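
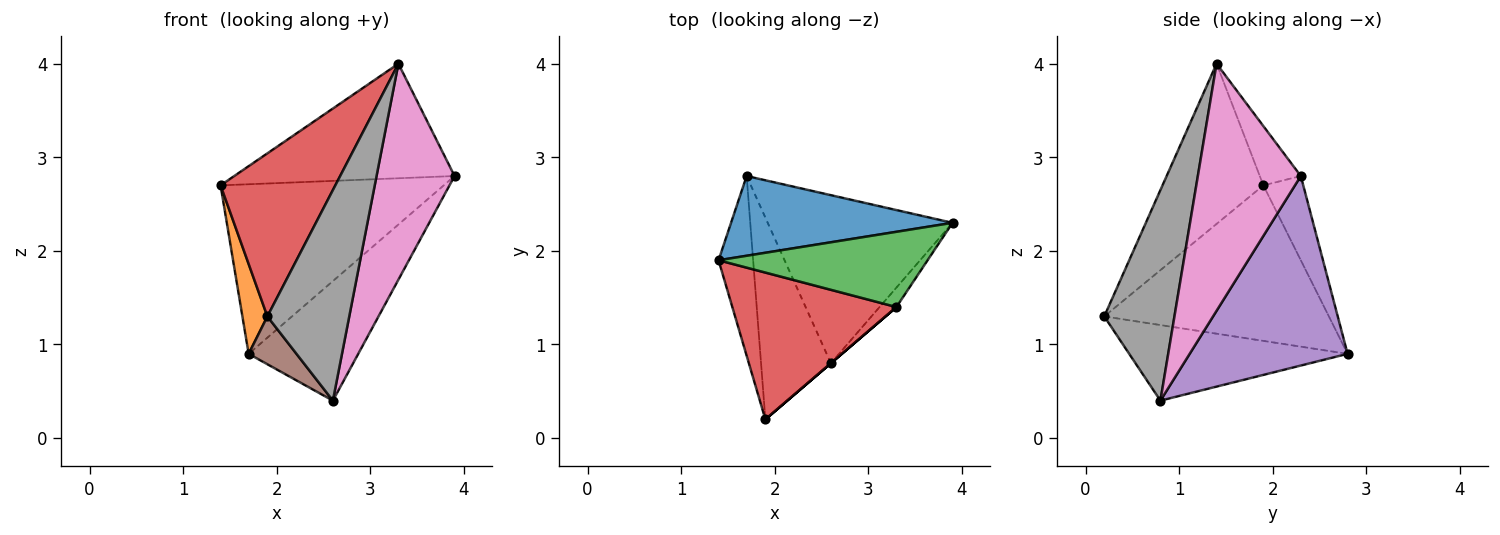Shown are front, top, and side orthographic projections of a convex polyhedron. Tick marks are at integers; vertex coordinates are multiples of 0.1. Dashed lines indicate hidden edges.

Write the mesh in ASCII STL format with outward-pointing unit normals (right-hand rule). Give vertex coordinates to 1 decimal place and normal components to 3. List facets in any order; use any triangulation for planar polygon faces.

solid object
 facet normal -0.160 0.893 0.420
  outer loop
   vertex 1.7 2.8 0.9
   vertex 1.4 1.9 2.7
   vertex 3.9 2.3 2.8
  endloop
 endfacet
 facet normal -0.970 -0.108 -0.216
  outer loop
   vertex 1.7 2.8 0.9
   vertex 1.9 0.2 1.3
   vertex 1.4 1.9 2.7
  endloop
 endfacet
 facet normal -0.154 0.826 0.542
  outer loop
   vertex 3.3 1.4 4.0
   vertex 3.9 2.3 2.8
   vertex 1.4 1.9 2.7
  endloop
 endfacet
 facet normal -0.547 -0.622 0.560
  outer loop
   vertex 3.3 1.4 4.0
   vertex 1.4 1.9 2.7
   vertex 1.9 0.2 1.3
  endloop
 endfacet
 facet normal 0.641 0.445 -0.625
  outer loop
   vertex 2.6 0.8 0.4
   vertex 1.7 2.8 0.9
   vertex 3.9 2.3 2.8
  endloop
 endfacet
 facet normal -0.725 -0.159 -0.670
  outer loop
   vertex 2.6 0.8 0.4
   vertex 1.9 0.2 1.3
   vertex 1.7 2.8 0.9
  endloop
 endfacet
 facet normal 0.796 -0.603 -0.054
  outer loop
   vertex 2.6 0.8 0.4
   vertex 3.9 2.3 2.8
   vertex 3.3 1.4 4.0
  endloop
 endfacet
 facet normal 0.651 -0.759 0.000
  outer loop
   vertex 2.6 0.8 0.4
   vertex 3.3 1.4 4.0
   vertex 1.9 0.2 1.3
  endloop
 endfacet
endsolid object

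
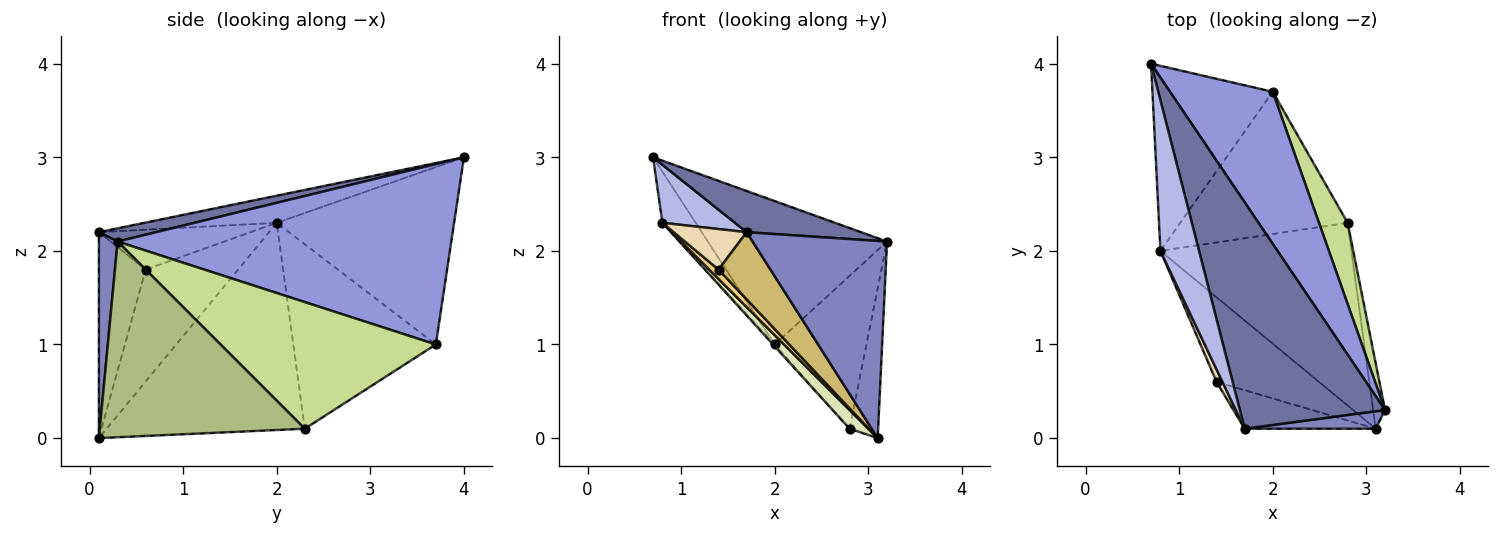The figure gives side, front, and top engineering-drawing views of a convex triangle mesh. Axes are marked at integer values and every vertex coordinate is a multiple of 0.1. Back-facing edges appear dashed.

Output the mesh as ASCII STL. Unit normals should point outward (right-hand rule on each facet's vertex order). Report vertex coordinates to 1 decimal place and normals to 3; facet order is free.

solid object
 facet normal 0.089 -0.178 0.980
  outer loop
   vertex 1.7 0.1 2.2
   vertex 3.2 0.3 2.1
   vertex 0.7 4.0 3.0
  endloop
 endfacet
 facet normal 0.137 -0.987 0.087
  outer loop
   vertex 1.7 0.1 2.2
   vertex 3.1 0.1 0.0
   vertex 3.2 0.3 2.1
  endloop
 endfacet
 facet normal 0.787 0.423 0.448
  outer loop
   vertex 2.0 3.7 1.0
   vertex 0.7 4.0 3.0
   vertex 3.2 0.3 2.1
  endloop
 endfacet
 facet normal -0.548 -0.301 0.781
  outer loop
   vertex 0.8 2.0 2.3
   vertex 1.7 0.1 2.2
   vertex 0.7 4.0 3.0
  endloop
 endfacet
 facet normal -0.818 0.153 -0.555
  outer loop
   vertex 0.8 2.0 2.3
   vertex 0.7 4.0 3.0
   vertex 2.0 3.7 1.0
  endloop
 endfacet
 facet normal 0.989 0.138 -0.060
  outer loop
   vertex 2.8 2.3 0.1
   vertex 3.2 0.3 2.1
   vertex 3.1 0.1 0.0
  endloop
 endfacet
 facet normal 0.901 0.384 0.204
  outer loop
   vertex 2.8 2.3 0.1
   vertex 2.0 3.7 1.0
   vertex 3.2 0.3 2.1
  endloop
 endfacet
 facet normal -0.733 -0.069 -0.676
  outer loop
   vertex 2.8 2.3 0.1
   vertex 3.1 0.1 0.0
   vertex 0.8 2.0 2.3
  endloop
 endfacet
 facet normal -0.741 0.009 -0.672
  outer loop
   vertex 2.8 2.3 0.1
   vertex 0.8 2.0 2.3
   vertex 2.0 3.7 1.0
  endloop
 endfacet
 facet normal -0.616 -0.683 -0.392
  outer loop
   vertex 1.4 0.6 1.8
   vertex 3.1 0.1 0.0
   vertex 1.7 0.1 2.2
  endloop
 endfacet
 facet normal -0.735 -0.074 -0.674
  outer loop
   vertex 1.4 0.6 1.8
   vertex 0.8 2.0 2.3
   vertex 3.1 0.1 0.0
  endloop
 endfacet
 facet normal -0.893 -0.430 0.132
  outer loop
   vertex 1.4 0.6 1.8
   vertex 1.7 0.1 2.2
   vertex 0.8 2.0 2.3
  endloop
 endfacet
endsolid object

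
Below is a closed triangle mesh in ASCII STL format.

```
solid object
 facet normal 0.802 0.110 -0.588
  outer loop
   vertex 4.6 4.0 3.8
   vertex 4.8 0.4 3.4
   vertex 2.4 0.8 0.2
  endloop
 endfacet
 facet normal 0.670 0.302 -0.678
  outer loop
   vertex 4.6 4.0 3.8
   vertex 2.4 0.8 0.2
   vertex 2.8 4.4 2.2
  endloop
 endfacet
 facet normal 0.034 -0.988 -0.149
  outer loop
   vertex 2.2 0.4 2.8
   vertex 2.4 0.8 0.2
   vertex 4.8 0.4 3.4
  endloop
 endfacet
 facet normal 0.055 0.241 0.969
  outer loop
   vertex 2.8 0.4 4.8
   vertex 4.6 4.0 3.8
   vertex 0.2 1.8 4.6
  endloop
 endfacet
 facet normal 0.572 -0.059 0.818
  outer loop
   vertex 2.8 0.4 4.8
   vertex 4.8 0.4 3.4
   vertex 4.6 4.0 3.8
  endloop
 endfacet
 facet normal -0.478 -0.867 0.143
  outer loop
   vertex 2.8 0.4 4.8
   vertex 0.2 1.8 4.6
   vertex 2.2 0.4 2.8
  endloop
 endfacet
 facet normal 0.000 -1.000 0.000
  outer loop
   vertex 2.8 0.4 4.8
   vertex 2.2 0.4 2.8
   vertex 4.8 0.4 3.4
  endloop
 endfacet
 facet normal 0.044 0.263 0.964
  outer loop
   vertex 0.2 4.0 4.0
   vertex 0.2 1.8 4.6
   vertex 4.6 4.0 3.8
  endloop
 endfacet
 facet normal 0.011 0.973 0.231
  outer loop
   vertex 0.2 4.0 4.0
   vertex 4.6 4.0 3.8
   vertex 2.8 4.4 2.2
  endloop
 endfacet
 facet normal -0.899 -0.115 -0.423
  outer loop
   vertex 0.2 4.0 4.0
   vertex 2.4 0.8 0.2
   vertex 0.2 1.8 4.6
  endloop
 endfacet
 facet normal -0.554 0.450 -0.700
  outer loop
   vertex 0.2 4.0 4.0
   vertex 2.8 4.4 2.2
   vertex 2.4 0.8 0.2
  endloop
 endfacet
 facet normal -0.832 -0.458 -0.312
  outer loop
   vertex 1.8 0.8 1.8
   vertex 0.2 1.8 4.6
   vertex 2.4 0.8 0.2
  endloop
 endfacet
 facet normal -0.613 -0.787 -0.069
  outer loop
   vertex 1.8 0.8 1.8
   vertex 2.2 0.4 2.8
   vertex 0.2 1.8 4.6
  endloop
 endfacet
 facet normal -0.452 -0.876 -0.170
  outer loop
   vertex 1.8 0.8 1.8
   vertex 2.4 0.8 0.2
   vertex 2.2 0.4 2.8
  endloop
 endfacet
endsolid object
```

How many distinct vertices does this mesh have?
9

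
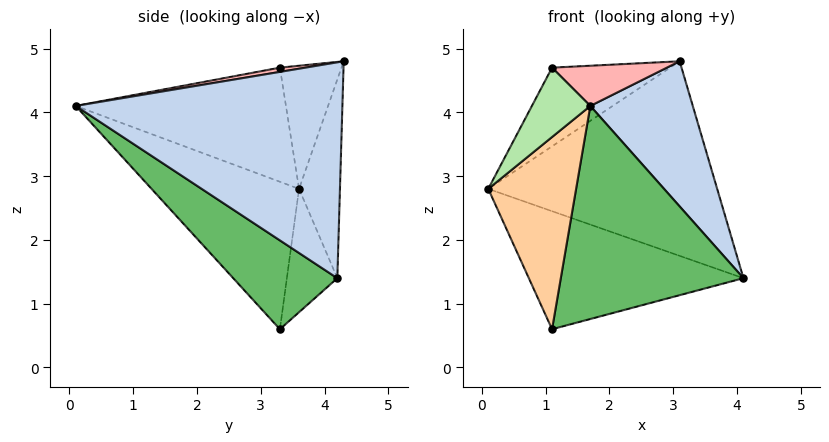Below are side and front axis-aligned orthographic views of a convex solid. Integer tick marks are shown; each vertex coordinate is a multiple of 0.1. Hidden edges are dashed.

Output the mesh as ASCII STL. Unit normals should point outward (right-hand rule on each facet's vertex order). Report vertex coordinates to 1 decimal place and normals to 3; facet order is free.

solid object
 facet normal -0.175 0.981 -0.080
  outer loop
   vertex 3.1 4.3 4.8
   vertex 4.1 4.2 1.4
   vertex 0.1 3.6 2.8
  endloop
 endfacet
 facet normal 0.898 -0.345 0.274
  outer loop
   vertex 3.1 4.3 4.8
   vertex 1.7 0.1 4.1
   vertex 4.1 4.2 1.4
  endloop
 endfacet
 facet normal -0.223 0.947 -0.230
  outer loop
   vertex 1.1 3.3 0.6
   vertex 0.1 3.6 2.8
   vertex 4.1 4.2 1.4
  endloop
 endfacet
 facet normal -0.818 -0.487 -0.305
  outer loop
   vertex 1.1 3.3 0.6
   vertex 1.7 0.1 4.1
   vertex 0.1 3.6 2.8
  endloop
 endfacet
 facet normal 0.372 -0.652 -0.660
  outer loop
   vertex 1.1 3.3 0.6
   vertex 4.1 4.2 1.4
   vertex 1.7 0.1 4.1
  endloop
 endfacet
 facet normal -0.874 -0.243 0.422
  outer loop
   vertex 1.1 3.3 4.7
   vertex 0.1 3.6 2.8
   vertex 1.7 0.1 4.1
  endloop
 endfacet
 facet normal -0.432 0.828 0.358
  outer loop
   vertex 1.1 3.3 4.7
   vertex 3.1 4.3 4.8
   vertex 0.1 3.6 2.8
  endloop
 endfacet
 facet normal 0.039 -0.177 0.983
  outer loop
   vertex 1.1 3.3 4.7
   vertex 1.7 0.1 4.1
   vertex 3.1 4.3 4.8
  endloop
 endfacet
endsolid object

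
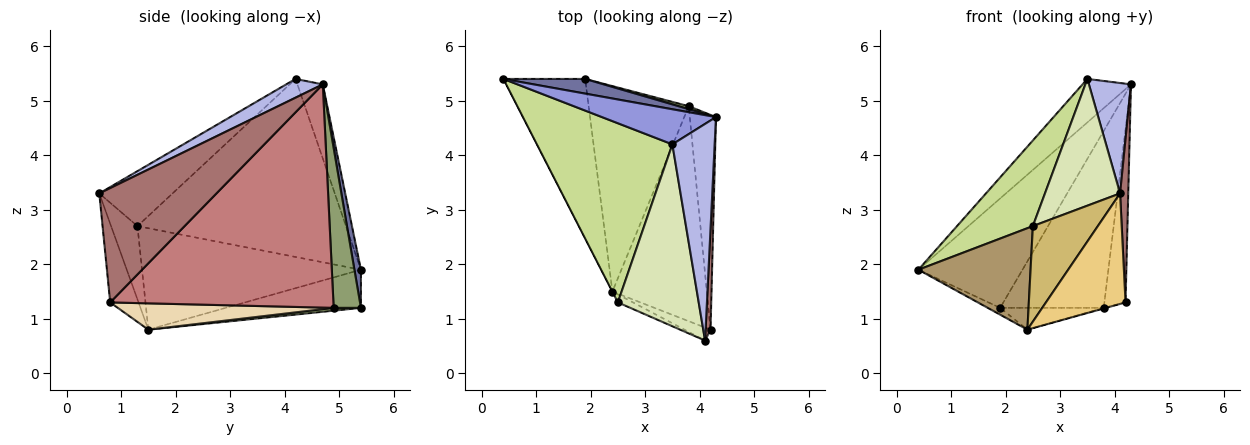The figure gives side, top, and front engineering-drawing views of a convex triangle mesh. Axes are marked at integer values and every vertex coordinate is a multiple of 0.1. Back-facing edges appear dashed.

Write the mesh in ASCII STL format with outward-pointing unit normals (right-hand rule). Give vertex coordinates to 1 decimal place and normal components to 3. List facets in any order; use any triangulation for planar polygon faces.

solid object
 facet normal 0.062 0.989 0.133
  outer loop
   vertex 1.9 5.4 1.2
   vertex 0.4 5.4 1.9
   vertex 4.3 4.7 5.3
  endloop
 endfacet
 facet normal -0.423 0.039 -0.906
  outer loop
   vertex 2.4 1.5 0.8
   vertex 0.4 5.4 1.9
   vertex 1.9 5.4 1.2
  endloop
 endfacet
 facet normal -0.378 0.721 0.582
  outer loop
   vertex 3.5 4.2 5.4
   vertex 4.3 4.7 5.3
   vertex 0.4 5.4 1.9
  endloop
 endfacet
 facet normal 0.367 -0.422 0.829
  outer loop
   vertex 3.5 4.2 5.4
   vertex 4.1 0.6 3.3
   vertex 4.3 4.7 5.3
  endloop
 endfacet
 facet normal 0.254 0.967 0.016
  outer loop
   vertex 3.8 4.9 1.2
   vertex 1.9 5.4 1.2
   vertex 4.3 4.7 5.3
  endloop
 endfacet
 facet normal 0.028 0.106 -0.994
  outer loop
   vertex 3.8 4.9 1.2
   vertex 2.4 1.5 0.8
   vertex 1.9 5.4 1.2
  endloop
 endfacet
 facet normal -0.764 -0.278 0.582
  outer loop
   vertex 2.5 1.3 2.7
   vertex 3.5 4.2 5.4
   vertex 0.4 5.4 1.9
  endloop
 endfacet
 facet normal -0.487 -0.499 0.717
  outer loop
   vertex 2.5 1.3 2.7
   vertex 4.1 0.6 3.3
   vertex 3.5 4.2 5.4
  endloop
 endfacet
 facet normal -0.890 -0.456 -0.001
  outer loop
   vertex 2.5 1.3 2.7
   vertex 0.4 5.4 1.9
   vertex 2.4 1.5 0.8
  endloop
 endfacet
 facet normal -0.375 -0.924 -0.077
  outer loop
   vertex 2.5 1.3 2.7
   vertex 2.4 1.5 0.8
   vertex 4.1 0.6 3.3
  endloop
 endfacet
 facet normal -0.333 -0.936 -0.110
  outer loop
   vertex 4.2 0.8 1.3
   vertex 4.1 0.6 3.3
   vertex 2.4 1.5 0.8
  endloop
 endfacet
 facet normal 0.269 0.003 -0.963
  outer loop
   vertex 4.2 0.8 1.3
   vertex 2.4 1.5 0.8
   vertex 3.8 4.9 1.2
  endloop
 endfacet
 facet normal 0.997 -0.070 0.043
  outer loop
   vertex 4.2 0.8 1.3
   vertex 4.3 4.7 5.3
   vertex 4.1 0.6 3.3
  endloop
 endfacet
 facet normal 0.989 0.094 -0.116
  outer loop
   vertex 4.2 0.8 1.3
   vertex 3.8 4.9 1.2
   vertex 4.3 4.7 5.3
  endloop
 endfacet
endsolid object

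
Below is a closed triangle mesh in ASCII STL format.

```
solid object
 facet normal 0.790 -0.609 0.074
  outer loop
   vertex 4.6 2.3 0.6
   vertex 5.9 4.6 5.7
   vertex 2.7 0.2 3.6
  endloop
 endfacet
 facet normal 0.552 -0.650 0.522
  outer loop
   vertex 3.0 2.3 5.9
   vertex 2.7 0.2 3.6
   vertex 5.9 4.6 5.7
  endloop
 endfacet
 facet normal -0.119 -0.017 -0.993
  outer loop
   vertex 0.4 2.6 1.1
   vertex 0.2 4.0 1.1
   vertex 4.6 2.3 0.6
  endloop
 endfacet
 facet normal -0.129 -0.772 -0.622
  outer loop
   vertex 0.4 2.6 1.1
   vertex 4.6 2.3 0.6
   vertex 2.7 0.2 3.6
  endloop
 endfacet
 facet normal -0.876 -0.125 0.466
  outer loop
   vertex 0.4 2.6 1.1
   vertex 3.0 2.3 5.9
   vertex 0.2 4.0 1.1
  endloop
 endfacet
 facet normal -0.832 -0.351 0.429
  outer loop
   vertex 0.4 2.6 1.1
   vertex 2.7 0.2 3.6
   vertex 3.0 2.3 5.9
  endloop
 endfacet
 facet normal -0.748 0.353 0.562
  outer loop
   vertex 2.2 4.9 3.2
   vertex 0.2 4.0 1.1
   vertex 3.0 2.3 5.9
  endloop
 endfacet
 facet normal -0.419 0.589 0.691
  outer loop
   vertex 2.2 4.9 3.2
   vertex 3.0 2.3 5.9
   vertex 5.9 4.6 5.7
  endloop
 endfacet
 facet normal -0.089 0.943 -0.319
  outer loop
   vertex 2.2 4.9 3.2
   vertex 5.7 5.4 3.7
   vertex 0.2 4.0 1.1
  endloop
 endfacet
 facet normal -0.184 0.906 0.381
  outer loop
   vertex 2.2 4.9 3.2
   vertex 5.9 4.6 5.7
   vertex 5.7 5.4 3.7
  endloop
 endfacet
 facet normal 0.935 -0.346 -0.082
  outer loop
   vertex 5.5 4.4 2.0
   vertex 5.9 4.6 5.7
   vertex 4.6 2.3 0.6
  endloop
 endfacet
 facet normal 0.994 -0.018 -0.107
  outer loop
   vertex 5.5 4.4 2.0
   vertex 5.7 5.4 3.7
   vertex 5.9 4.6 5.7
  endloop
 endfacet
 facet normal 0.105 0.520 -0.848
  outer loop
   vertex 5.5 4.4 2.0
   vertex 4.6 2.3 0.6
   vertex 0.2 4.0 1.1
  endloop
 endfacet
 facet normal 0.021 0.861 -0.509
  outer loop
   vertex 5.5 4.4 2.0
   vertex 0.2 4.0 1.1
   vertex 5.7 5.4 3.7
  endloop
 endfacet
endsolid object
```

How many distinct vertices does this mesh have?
9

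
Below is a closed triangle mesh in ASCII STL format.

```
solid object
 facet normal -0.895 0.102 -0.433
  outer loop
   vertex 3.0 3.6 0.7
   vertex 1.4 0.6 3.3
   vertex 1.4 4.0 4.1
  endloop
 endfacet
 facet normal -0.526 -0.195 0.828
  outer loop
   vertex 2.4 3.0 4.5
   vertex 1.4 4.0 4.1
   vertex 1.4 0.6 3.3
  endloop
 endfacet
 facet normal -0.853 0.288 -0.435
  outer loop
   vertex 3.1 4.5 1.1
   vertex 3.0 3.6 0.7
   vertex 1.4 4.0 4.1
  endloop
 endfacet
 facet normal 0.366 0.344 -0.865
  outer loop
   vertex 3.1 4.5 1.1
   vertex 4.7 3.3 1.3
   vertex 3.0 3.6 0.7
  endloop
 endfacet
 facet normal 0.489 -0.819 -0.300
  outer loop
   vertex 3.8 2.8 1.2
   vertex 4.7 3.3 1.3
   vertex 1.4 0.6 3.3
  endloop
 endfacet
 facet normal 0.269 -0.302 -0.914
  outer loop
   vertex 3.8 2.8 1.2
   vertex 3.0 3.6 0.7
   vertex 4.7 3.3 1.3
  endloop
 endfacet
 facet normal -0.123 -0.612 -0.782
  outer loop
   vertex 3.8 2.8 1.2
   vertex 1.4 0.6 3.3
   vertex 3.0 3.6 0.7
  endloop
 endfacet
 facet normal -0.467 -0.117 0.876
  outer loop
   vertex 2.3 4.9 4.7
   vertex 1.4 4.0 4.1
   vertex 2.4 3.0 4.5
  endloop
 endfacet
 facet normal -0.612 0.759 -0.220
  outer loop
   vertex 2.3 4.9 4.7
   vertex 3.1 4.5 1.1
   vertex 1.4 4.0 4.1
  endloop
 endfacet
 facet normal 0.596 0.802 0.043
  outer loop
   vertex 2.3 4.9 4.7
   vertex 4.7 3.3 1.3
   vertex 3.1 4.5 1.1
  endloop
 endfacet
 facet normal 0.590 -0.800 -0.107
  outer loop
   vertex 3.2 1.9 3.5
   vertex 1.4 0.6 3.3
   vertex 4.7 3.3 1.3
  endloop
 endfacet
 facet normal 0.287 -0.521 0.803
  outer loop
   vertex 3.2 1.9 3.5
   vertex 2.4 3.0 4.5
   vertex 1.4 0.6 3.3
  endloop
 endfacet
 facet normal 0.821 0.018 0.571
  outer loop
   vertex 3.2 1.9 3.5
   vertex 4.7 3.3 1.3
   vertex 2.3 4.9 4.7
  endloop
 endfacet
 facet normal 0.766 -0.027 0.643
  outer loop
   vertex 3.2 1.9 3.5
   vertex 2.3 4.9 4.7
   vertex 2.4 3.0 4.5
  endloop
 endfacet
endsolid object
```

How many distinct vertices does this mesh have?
9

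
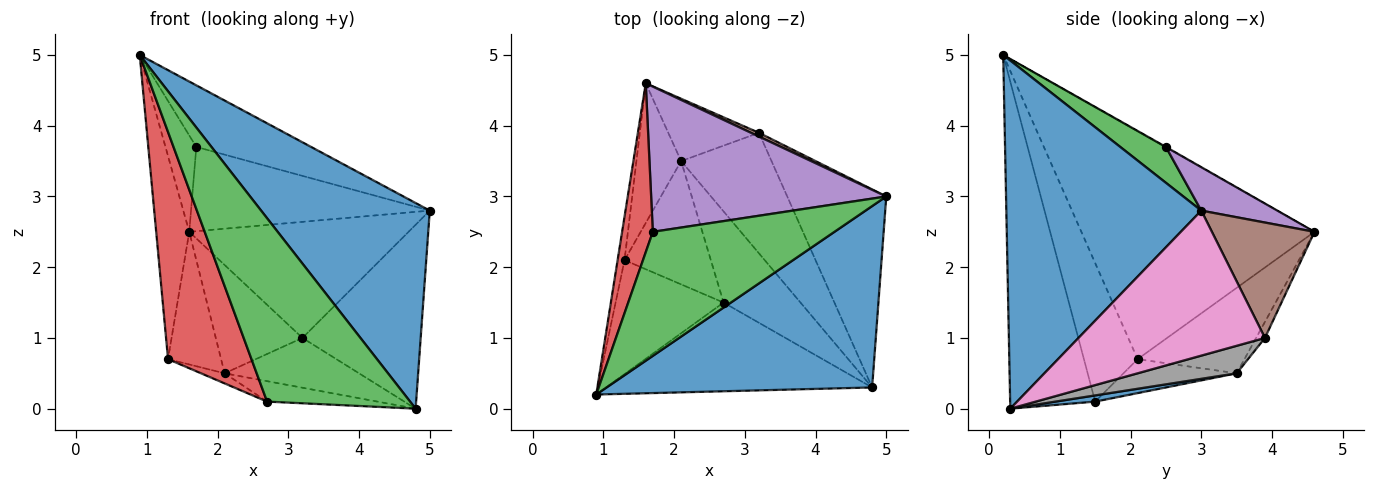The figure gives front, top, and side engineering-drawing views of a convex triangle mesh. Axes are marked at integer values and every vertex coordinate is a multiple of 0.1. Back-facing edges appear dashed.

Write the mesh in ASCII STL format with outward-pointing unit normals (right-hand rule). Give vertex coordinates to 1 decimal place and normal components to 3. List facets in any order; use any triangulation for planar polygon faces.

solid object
 facet normal 0.655 -0.567 0.500
  outer loop
   vertex 4.8 0.3 0.0
   vertex 5.0 3.0 2.8
   vertex 0.9 0.2 5.0
  endloop
 endfacet
 facet normal -0.990 0.140 -0.030
  outer loop
   vertex 1.3 2.1 0.7
   vertex 0.9 0.2 5.0
   vertex 1.6 4.6 2.5
  endloop
 endfacet
 facet normal 0.174 0.438 0.882
  outer loop
   vertex 1.7 2.5 3.7
   vertex 0.9 0.2 5.0
   vertex 5.0 3.0 2.8
  endloop
 endfacet
 facet normal -0.014 0.496 0.868
  outer loop
   vertex 1.7 2.5 3.7
   vertex 1.6 4.6 2.5
   vertex 0.9 0.2 5.0
  endloop
 endfacet
 facet normal 0.158 0.496 0.854
  outer loop
   vertex 1.7 2.5 3.7
   vertex 5.0 3.0 2.8
   vertex 1.6 4.6 2.5
  endloop
 endfacet
 facet normal 0.424 0.905 0.029
  outer loop
   vertex 3.2 3.9 1.0
   vertex 1.6 4.6 2.5
   vertex 5.0 3.0 2.8
  endloop
 endfacet
 facet normal 0.732 0.464 -0.500
  outer loop
   vertex 3.2 3.9 1.0
   vertex 5.0 3.0 2.8
   vertex 4.8 0.3 0.0
  endloop
 endfacet
 facet normal 0.271 0.367 -0.890
  outer loop
   vertex 2.1 3.5 0.5
   vertex 3.2 3.9 1.0
   vertex 4.8 0.3 0.0
  endloop
 endfacet
 facet normal -0.811 0.403 -0.424
  outer loop
   vertex 2.1 3.5 0.5
   vertex 1.3 2.1 0.7
   vertex 1.6 4.6 2.5
  endloop
 endfacet
 facet normal -0.088 0.863 -0.497
  outer loop
   vertex 2.1 3.5 0.5
   vertex 1.6 4.6 2.5
   vertex 3.2 3.9 1.0
  endloop
 endfacet
 facet normal 0.078 0.218 -0.973
  outer loop
   vertex 2.7 1.5 0.1
   vertex 2.1 3.5 0.5
   vertex 4.8 0.3 0.0
  endloop
 endfacet
 facet normal -0.365 0.076 -0.928
  outer loop
   vertex 2.7 1.5 0.1
   vertex 1.3 2.1 0.7
   vertex 2.1 3.5 0.5
  endloop
 endfacet
 facet normal -0.472 -0.794 -0.384
  outer loop
   vertex 2.7 1.5 0.1
   vertex 4.8 0.3 0.0
   vertex 0.9 0.2 5.0
  endloop
 endfacet
 facet normal -0.499 -0.775 -0.389
  outer loop
   vertex 2.7 1.5 0.1
   vertex 0.9 0.2 5.0
   vertex 1.3 2.1 0.7
  endloop
 endfacet
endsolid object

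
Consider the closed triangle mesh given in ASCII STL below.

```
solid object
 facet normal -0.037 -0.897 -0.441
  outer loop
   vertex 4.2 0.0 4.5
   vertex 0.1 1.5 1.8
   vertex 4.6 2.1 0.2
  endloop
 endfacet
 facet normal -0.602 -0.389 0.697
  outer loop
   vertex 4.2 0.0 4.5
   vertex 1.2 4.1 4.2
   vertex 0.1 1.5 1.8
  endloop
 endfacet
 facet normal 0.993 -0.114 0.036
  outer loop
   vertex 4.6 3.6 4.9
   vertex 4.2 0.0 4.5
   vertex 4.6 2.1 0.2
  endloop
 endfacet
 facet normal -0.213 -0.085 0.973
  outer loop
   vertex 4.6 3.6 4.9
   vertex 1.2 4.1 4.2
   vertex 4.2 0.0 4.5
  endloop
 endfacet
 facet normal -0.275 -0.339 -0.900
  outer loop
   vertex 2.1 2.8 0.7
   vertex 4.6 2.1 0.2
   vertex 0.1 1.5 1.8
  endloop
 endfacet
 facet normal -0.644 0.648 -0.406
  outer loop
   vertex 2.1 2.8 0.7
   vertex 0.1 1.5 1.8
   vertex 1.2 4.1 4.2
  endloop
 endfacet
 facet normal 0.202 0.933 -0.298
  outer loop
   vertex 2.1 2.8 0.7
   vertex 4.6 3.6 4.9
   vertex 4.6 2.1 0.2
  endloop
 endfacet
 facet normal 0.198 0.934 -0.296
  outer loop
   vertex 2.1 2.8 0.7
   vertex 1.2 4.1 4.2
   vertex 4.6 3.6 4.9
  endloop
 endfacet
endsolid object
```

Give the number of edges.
12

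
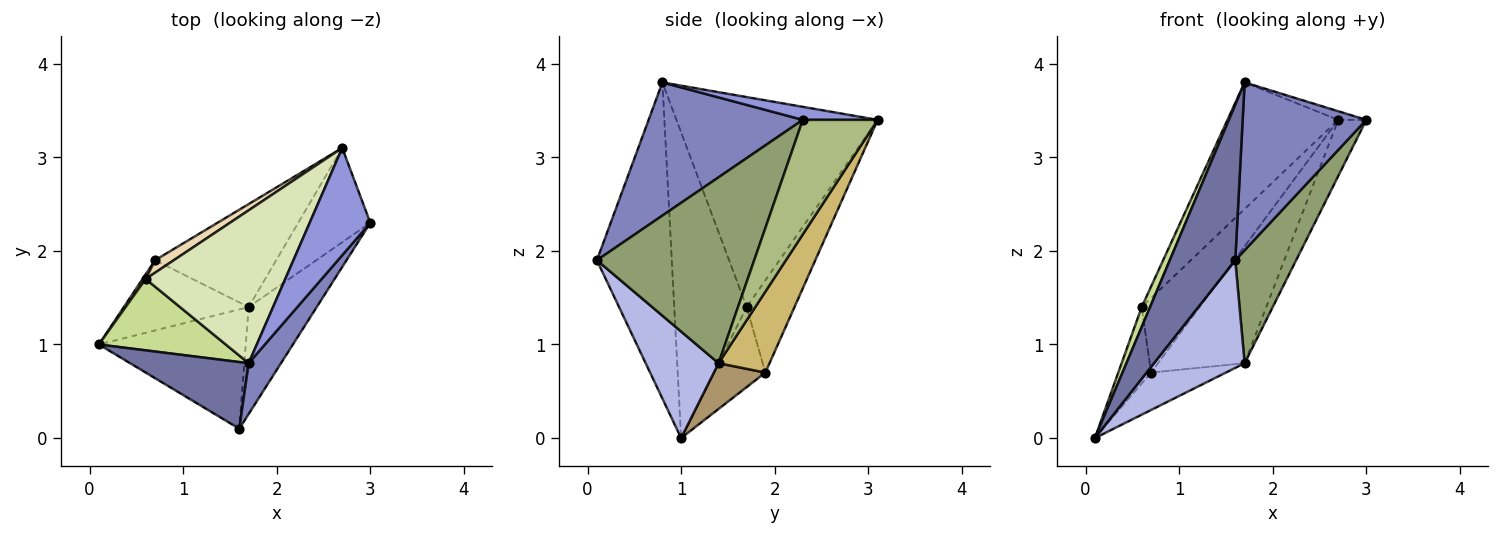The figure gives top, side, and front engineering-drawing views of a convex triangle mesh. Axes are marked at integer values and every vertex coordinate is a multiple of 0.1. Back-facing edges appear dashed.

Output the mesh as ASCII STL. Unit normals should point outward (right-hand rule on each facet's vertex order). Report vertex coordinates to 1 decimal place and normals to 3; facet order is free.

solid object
 facet normal -0.724 -0.634 0.272
  outer loop
   vertex 1.7 0.8 3.8
   vertex 0.1 1.0 0.0
   vertex 1.6 0.1 1.9
  endloop
 endfacet
 facet normal 0.767 -0.615 0.186
  outer loop
   vertex 1.7 0.8 3.8
   vertex 1.6 0.1 1.9
   vertex 3.0 2.3 3.4
  endloop
 endfacet
 facet normal 0.209 0.078 0.975
  outer loop
   vertex 2.7 3.1 3.4
   vertex 1.7 0.8 3.8
   vertex 3.0 2.3 3.4
  endloop
 endfacet
 facet normal 0.474 -0.590 -0.654
  outer loop
   vertex 1.7 1.4 0.8
   vertex 1.6 0.1 1.9
   vertex 0.1 1.0 0.0
  endloop
 endfacet
 facet normal 0.883 -0.341 -0.323
  outer loop
   vertex 1.7 1.4 0.8
   vertex 3.0 2.3 3.4
   vertex 1.6 0.1 1.9
  endloop
 endfacet
 facet normal 0.807 0.302 -0.508
  outer loop
   vertex 1.7 1.4 0.8
   vertex 2.7 3.1 3.4
   vertex 3.0 2.3 3.4
  endloop
 endfacet
 facet normal -0.918 -0.106 0.381
  outer loop
   vertex 0.6 1.7 1.4
   vertex 0.1 1.0 0.0
   vertex 1.7 0.8 3.8
  endloop
 endfacet
 facet normal -0.757 0.417 0.503
  outer loop
   vertex 0.6 1.7 1.4
   vertex 1.7 0.8 3.8
   vertex 2.7 3.1 3.4
  endloop
 endfacet
 facet normal 0.308 0.448 -0.840
  outer loop
   vertex 0.7 1.9 0.7
   vertex 1.7 1.4 0.8
   vertex 0.1 1.0 0.0
  endloop
 endfacet
 facet normal 0.404 0.687 -0.604
  outer loop
   vertex 0.7 1.9 0.7
   vertex 2.7 3.1 3.4
   vertex 1.7 1.4 0.8
  endloop
 endfacet
 facet normal -0.843 0.537 0.033
  outer loop
   vertex 0.7 1.9 0.7
   vertex 0.1 1.0 0.0
   vertex 0.6 1.7 1.4
  endloop
 endfacet
 facet normal -0.632 0.765 0.128
  outer loop
   vertex 0.7 1.9 0.7
   vertex 0.6 1.7 1.4
   vertex 2.7 3.1 3.4
  endloop
 endfacet
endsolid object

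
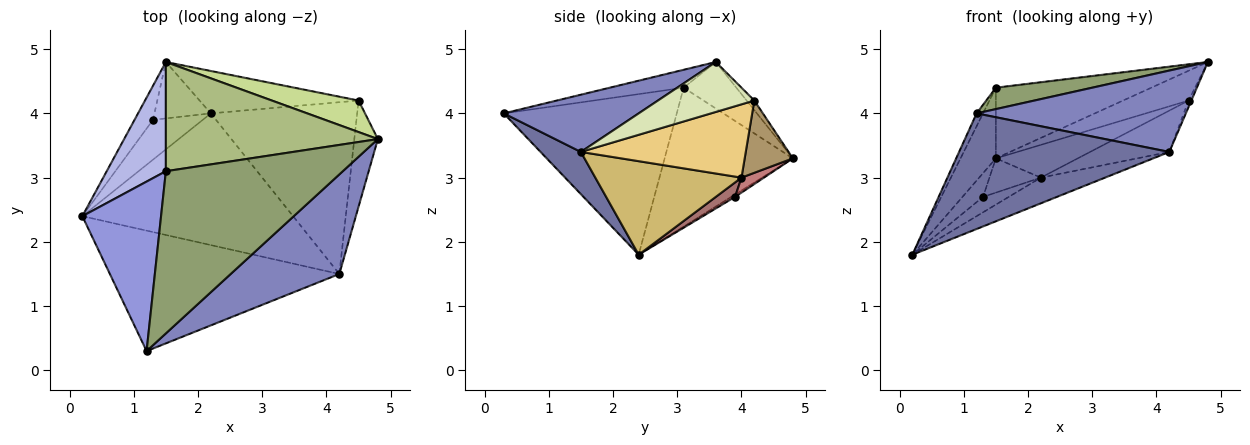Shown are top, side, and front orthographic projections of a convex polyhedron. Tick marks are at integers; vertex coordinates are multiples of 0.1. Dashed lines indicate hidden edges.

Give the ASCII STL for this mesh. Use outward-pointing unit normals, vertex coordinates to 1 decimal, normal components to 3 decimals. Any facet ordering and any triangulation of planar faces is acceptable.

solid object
 facet normal 0.132 -0.687 -0.715
  outer loop
   vertex 4.2 1.5 3.4
   vertex 1.2 0.3 4.0
   vertex 0.2 2.4 1.8
  endloop
 endfacet
 facet normal 0.378 -0.586 0.717
  outer loop
   vertex 4.2 1.5 3.4
   vertex 4.8 3.6 4.8
   vertex 1.2 0.3 4.0
  endloop
 endfacet
 facet normal -0.897 0.033 0.440
  outer loop
   vertex 1.5 3.1 4.4
   vertex 0.2 2.4 1.8
   vertex 1.2 0.3 4.0
  endloop
 endfacet
 facet normal -0.892 0.246 0.380
  outer loop
   vertex 1.5 3.1 4.4
   vertex 1.5 4.8 3.3
   vertex 0.2 2.4 1.8
  endloop
 endfacet
 facet normal -0.100 -0.130 0.986
  outer loop
   vertex 1.5 3.1 4.4
   vertex 1.2 0.3 4.0
   vertex 4.8 3.6 4.8
  endloop
 endfacet
 facet normal -0.181 0.534 0.826
  outer loop
   vertex 1.5 3.1 4.4
   vertex 4.8 3.6 4.8
   vertex 1.5 4.8 3.3
  endloop
 endfacet
 facet normal -0.081 0.684 0.725
  outer loop
   vertex 4.5 4.2 4.2
   vertex 1.5 4.8 3.3
   vertex 4.8 3.6 4.8
  endloop
 endfacet
 facet normal 0.904 0.026 -0.426
  outer loop
   vertex 4.5 4.2 4.2
   vertex 4.8 3.6 4.8
   vertex 4.2 1.5 3.4
  endloop
 endfacet
 facet normal 0.338 0.575 -0.745
  outer loop
   vertex 2.2 4.0 3.0
   vertex 1.5 4.8 3.3
   vertex 4.5 4.2 4.2
  endloop
 endfacet
 facet normal 0.399 0.176 -0.900
  outer loop
   vertex 2.2 4.0 3.0
   vertex 4.2 1.5 3.4
   vertex 0.2 2.4 1.8
  endloop
 endfacet
 facet normal 0.438 0.210 -0.874
  outer loop
   vertex 2.2 4.0 3.0
   vertex 4.5 4.2 4.2
   vertex 4.2 1.5 3.4
  endloop
 endfacet
 facet normal -0.106 0.568 -0.816
  outer loop
   vertex 1.3 3.9 2.7
   vertex 0.2 2.4 1.8
   vertex 1.5 4.8 3.3
  endloop
 endfacet
 facet normal 0.261 0.348 -0.900
  outer loop
   vertex 1.3 3.9 2.7
   vertex 2.2 4.0 3.0
   vertex 0.2 2.4 1.8
  endloop
 endfacet
 facet normal 0.222 0.506 -0.833
  outer loop
   vertex 1.3 3.9 2.7
   vertex 1.5 4.8 3.3
   vertex 2.2 4.0 3.0
  endloop
 endfacet
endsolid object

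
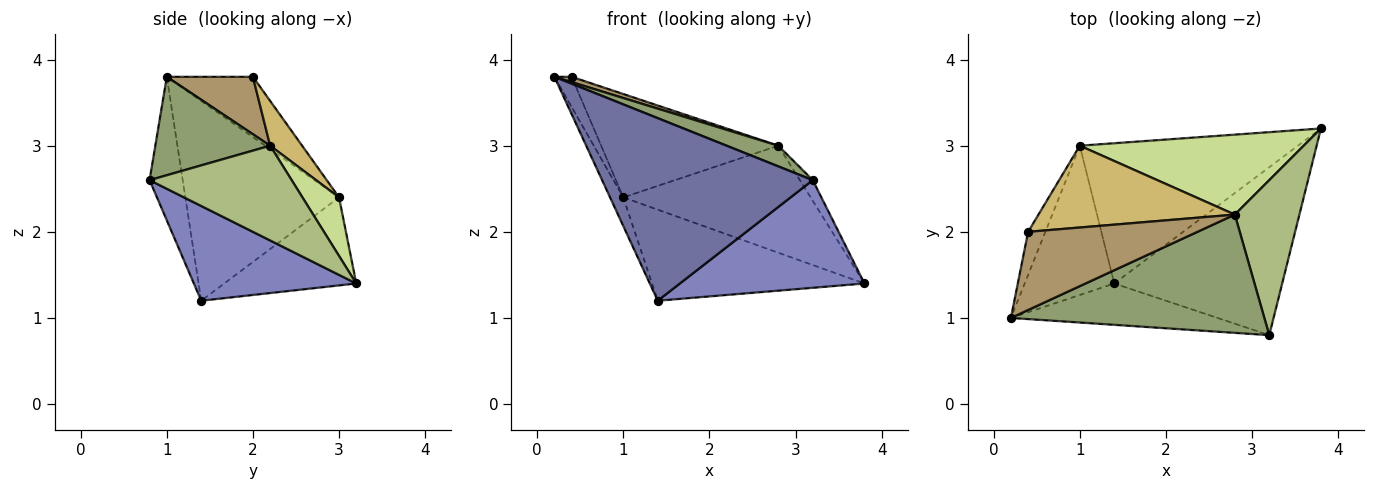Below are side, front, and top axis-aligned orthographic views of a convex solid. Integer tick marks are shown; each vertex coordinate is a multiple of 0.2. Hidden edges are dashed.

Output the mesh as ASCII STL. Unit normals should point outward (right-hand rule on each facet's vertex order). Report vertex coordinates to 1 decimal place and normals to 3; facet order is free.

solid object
 facet normal -0.152 -0.964 -0.218
  outer loop
   vertex 1.4 1.4 1.2
   vertex 3.2 0.8 2.6
   vertex 0.2 1.0 3.8
  endloop
 endfacet
 facet normal 0.429 -0.487 -0.760
  outer loop
   vertex 1.4 1.4 1.2
   vertex 3.8 3.2 1.4
   vertex 3.2 0.8 2.6
  endloop
 endfacet
 facet normal -0.910 0.078 -0.408
  outer loop
   vertex 1.0 3.0 2.4
   vertex 1.4 1.4 1.2
   vertex 0.2 1.0 3.8
  endloop
 endfacet
 facet normal -0.321 0.516 -0.795
  outer loop
   vertex 1.0 3.0 2.4
   vertex 3.8 3.2 1.4
   vertex 1.4 1.4 1.2
  endloop
 endfacet
 facet normal 0.357 -0.161 0.920
  outer loop
   vertex 2.8 2.2 3.0
   vertex 0.2 1.0 3.8
   vertex 3.2 0.8 2.6
  endloop
 endfacet
 facet normal 0.824 0.075 0.562
  outer loop
   vertex 2.8 2.2 3.0
   vertex 3.2 0.8 2.6
   vertex 3.8 3.2 1.4
  endloop
 endfacet
 facet normal 0.155 0.791 0.591
  outer loop
   vertex 2.8 2.2 3.0
   vertex 3.8 3.2 1.4
   vertex 1.0 3.0 2.4
  endloop
 endfacet
 facet normal -0.944 0.189 -0.270
  outer loop
   vertex 0.4 2.0 3.8
   vertex 1.0 3.0 2.4
   vertex 0.2 1.0 3.8
  endloop
 endfacet
 facet normal 0.320 -0.064 0.945
  outer loop
   vertex 0.4 2.0 3.8
   vertex 0.2 1.0 3.8
   vertex 2.8 2.2 3.0
  endloop
 endfacet
 facet normal 0.140 0.776 0.615
  outer loop
   vertex 0.4 2.0 3.8
   vertex 2.8 2.2 3.0
   vertex 1.0 3.0 2.4
  endloop
 endfacet
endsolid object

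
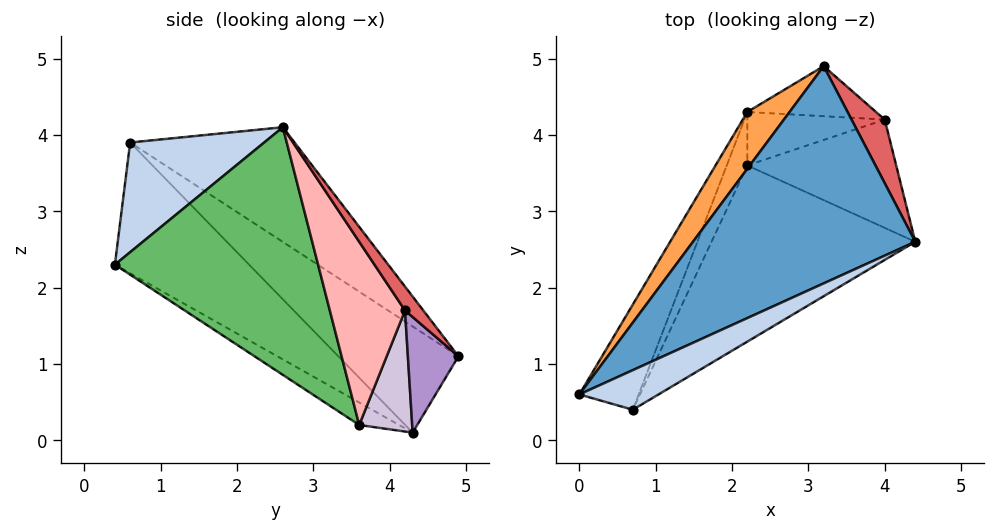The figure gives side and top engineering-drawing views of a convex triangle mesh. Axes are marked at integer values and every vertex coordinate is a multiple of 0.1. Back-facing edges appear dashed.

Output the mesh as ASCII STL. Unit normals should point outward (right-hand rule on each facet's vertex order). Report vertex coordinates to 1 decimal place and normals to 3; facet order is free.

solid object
 facet normal -0.337 0.677 0.654
  outer loop
   vertex 3.2 4.9 1.1
   vertex 0.0 0.6 3.9
   vertex 4.4 2.6 4.1
  endloop
 endfacet
 facet normal 0.387 -0.879 0.279
  outer loop
   vertex 0.7 0.4 2.3
   vertex 4.4 2.6 4.1
   vertex 0.0 0.6 3.9
  endloop
 endfacet
 facet normal -0.680 0.682 0.270
  outer loop
   vertex 2.2 4.3 0.1
   vertex 0.0 0.6 3.9
   vertex 3.2 4.9 1.1
  endloop
 endfacet
 facet normal -0.904 0.116 -0.410
  outer loop
   vertex 2.2 4.3 0.1
   vertex 0.7 0.4 2.3
   vertex 0.0 0.6 3.9
  endloop
 endfacet
 facet normal 0.609 -0.615 -0.501
  outer loop
   vertex 2.2 3.6 0.2
   vertex 4.4 2.6 4.1
   vertex 0.7 0.4 2.3
  endloop
 endfacet
 facet normal -0.735 -0.096 -0.671
  outer loop
   vertex 2.2 3.6 0.2
   vertex 0.7 0.4 2.3
   vertex 2.2 4.3 0.1
  endloop
 endfacet
 facet normal 0.346 0.806 0.480
  outer loop
   vertex 4.0 4.2 1.7
   vertex 3.2 4.9 1.1
   vertex 4.4 2.6 4.1
  endloop
 endfacet
 facet normal 0.620 -0.601 -0.504
  outer loop
   vertex 4.0 4.2 1.7
   vertex 4.4 2.6 4.1
   vertex 2.2 3.6 0.2
  endloop
 endfacet
 facet normal 0.663 0.125 -0.738
  outer loop
   vertex 4.0 4.2 1.7
   vertex 2.2 4.3 0.1
   vertex 3.2 4.9 1.1
  endloop
 endfacet
 facet normal 0.657 -0.107 -0.746
  outer loop
   vertex 4.0 4.2 1.7
   vertex 2.2 3.6 0.2
   vertex 2.2 4.3 0.1
  endloop
 endfacet
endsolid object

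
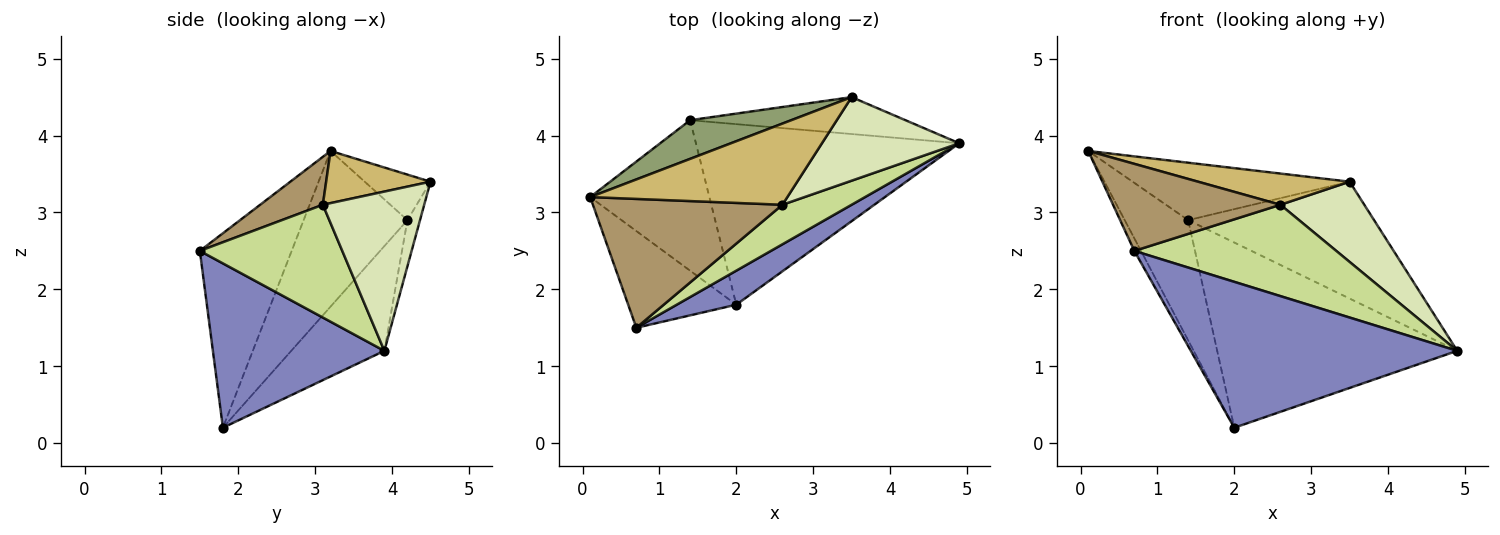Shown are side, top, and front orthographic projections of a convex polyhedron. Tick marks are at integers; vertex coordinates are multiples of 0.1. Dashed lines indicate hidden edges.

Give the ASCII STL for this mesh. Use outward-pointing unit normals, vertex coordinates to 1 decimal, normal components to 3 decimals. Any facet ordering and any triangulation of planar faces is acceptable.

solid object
 facet normal -0.872 0.063 -0.485
  outer loop
   vertex 2.0 1.8 0.2
   vertex 0.7 1.5 2.5
   vertex 0.1 3.2 3.8
  endloop
 endfacet
 facet normal 0.531 -0.825 0.193
  outer loop
   vertex 2.0 1.8 0.2
   vertex 4.9 3.9 1.2
   vertex 0.7 1.5 2.5
  endloop
 endfacet
 facet normal -0.714 0.437 -0.547
  outer loop
   vertex 1.4 4.2 2.9
   vertex 2.0 1.8 0.2
   vertex 0.1 3.2 3.8
  endloop
 endfacet
 facet normal -0.268 0.690 -0.673
  outer loop
   vertex 1.4 4.2 2.9
   vertex 4.9 3.9 1.2
   vertex 2.0 1.8 0.2
  endloop
 endfacet
 facet normal -0.244 0.804 0.542
  outer loop
   vertex 1.4 4.2 2.9
   vertex 0.1 3.2 3.8
   vertex 3.5 4.5 3.4
  endloop
 endfacet
 facet normal -0.064 0.952 -0.301
  outer loop
   vertex 1.4 4.2 2.9
   vertex 3.5 4.5 3.4
   vertex 4.9 3.9 1.2
  endloop
 endfacet
 facet normal 0.543 -0.770 0.333
  outer loop
   vertex 2.6 3.1 3.1
   vertex 0.7 1.5 2.5
   vertex 4.9 3.9 1.2
  endloop
 endfacet
 facet normal 0.642 -0.531 0.553
  outer loop
   vertex 2.6 3.1 3.1
   vertex 4.9 3.9 1.2
   vertex 3.5 4.5 3.4
  endloop
 endfacet
 facet normal 0.205 -0.548 0.811
  outer loop
   vertex 2.6 3.1 3.1
   vertex 0.1 3.2 3.8
   vertex 0.7 1.5 2.5
  endloop
 endfacet
 facet normal 0.240 -0.348 0.906
  outer loop
   vertex 2.6 3.1 3.1
   vertex 3.5 4.5 3.4
   vertex 0.1 3.2 3.8
  endloop
 endfacet
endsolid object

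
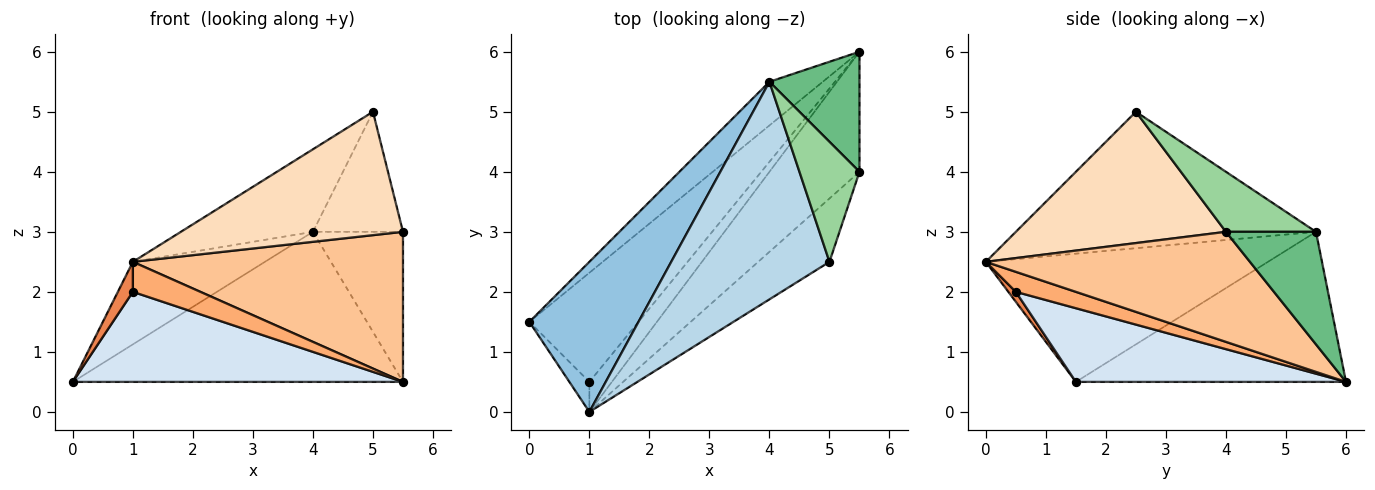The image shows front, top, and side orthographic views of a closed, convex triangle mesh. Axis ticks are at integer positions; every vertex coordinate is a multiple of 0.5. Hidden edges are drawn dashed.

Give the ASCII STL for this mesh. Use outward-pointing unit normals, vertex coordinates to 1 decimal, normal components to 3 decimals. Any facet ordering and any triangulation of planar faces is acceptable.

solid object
 facet normal -0.618 0.755 -0.220
  outer loop
   vertex 4.0 5.5 3.0
   vertex 5.5 6.0 0.5
   vertex 0.0 1.5 0.5
  endloop
 endfacet
 facet normal -0.717 0.336 0.610
  outer loop
   vertex 4.0 5.5 3.0
   vertex 0.0 1.5 0.5
   vertex 1.0 0.0 2.5
  endloop
 endfacet
 facet normal -0.628 0.276 0.728
  outer loop
   vertex 4.0 5.5 3.0
   vertex 1.0 0.0 2.5
   vertex 5.0 2.5 5.0
  endloop
 endfacet
 facet normal 0.462 -0.564 -0.684
  outer loop
   vertex 1.0 0.5 2.0
   vertex 0.0 1.5 0.5
   vertex 5.5 6.0 0.5
  endloop
 endfacet
 facet normal 0.333 -0.667 -0.667
  outer loop
   vertex 1.0 0.5 2.0
   vertex 1.0 0.0 2.5
   vertex 0.0 1.5 0.5
  endloop
 endfacet
 facet normal 0.532 -0.599 -0.599
  outer loop
   vertex 1.0 0.5 2.0
   vertex 5.5 6.0 0.5
   vertex 1.0 0.0 2.5
  endloop
 endfacet
 facet normal 0.607 -0.621 -0.497
  outer loop
   vertex 5.5 4.0 3.0
   vertex 1.0 0.0 2.5
   vertex 5.5 6.0 0.5
  endloop
 endfacet
 facet normal 0.644 -0.681 -0.350
  outer loop
   vertex 5.5 4.0 3.0
   vertex 5.0 2.5 5.0
   vertex 1.0 0.0 2.5
  endloop
 endfacet
 facet normal 0.615 0.615 0.492
  outer loop
   vertex 5.5 4.0 3.0
   vertex 5.5 6.0 0.5
   vertex 4.0 5.5 3.0
  endloop
 endfacet
 facet normal 0.577 0.577 0.577
  outer loop
   vertex 5.5 4.0 3.0
   vertex 4.0 5.5 3.0
   vertex 5.0 2.5 5.0
  endloop
 endfacet
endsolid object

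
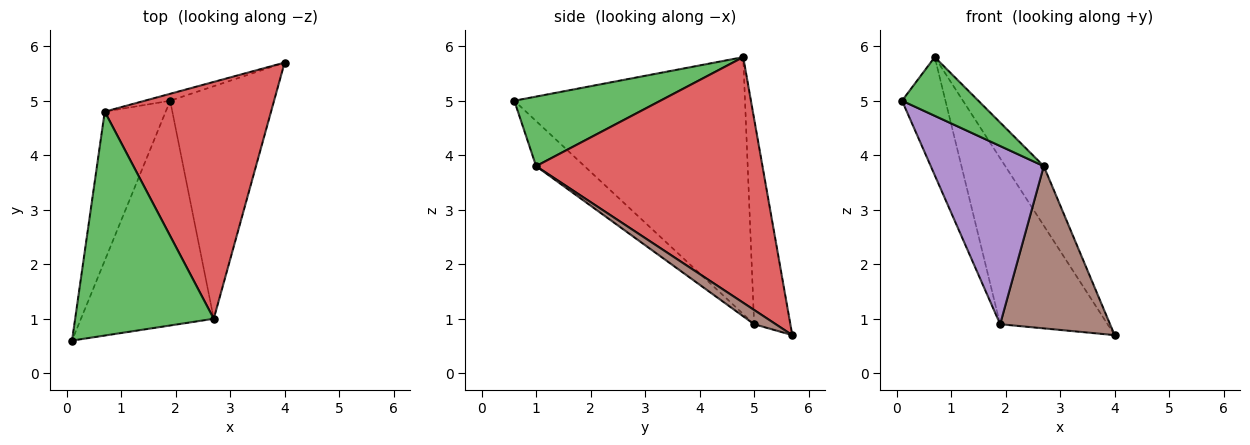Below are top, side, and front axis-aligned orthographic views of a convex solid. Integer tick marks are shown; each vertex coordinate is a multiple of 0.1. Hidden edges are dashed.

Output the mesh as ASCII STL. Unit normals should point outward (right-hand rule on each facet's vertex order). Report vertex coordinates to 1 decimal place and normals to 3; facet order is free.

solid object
 facet normal -0.957 0.180 -0.227
  outer loop
   vertex 1.9 5.0 0.9
   vertex 0.1 0.6 5.0
   vertex 0.7 4.8 5.8
  endloop
 endfacet
 facet normal -0.319 0.947 -0.040
  outer loop
   vertex 1.9 5.0 0.9
   vertex 0.7 4.8 5.8
   vertex 4.0 5.7 0.7
  endloop
 endfacet
 facet normal 0.437 -0.228 0.870
  outer loop
   vertex 2.7 1.0 3.8
   vertex 0.7 4.8 5.8
   vertex 0.1 0.6 5.0
  endloop
 endfacet
 facet normal 0.820 0.139 0.555
  outer loop
   vertex 2.7 1.0 3.8
   vertex 4.0 5.7 0.7
   vertex 0.7 4.8 5.8
  endloop
 endfacet
 facet normal -0.257 -0.600 -0.757
  outer loop
   vertex 2.7 1.0 3.8
   vertex 0.1 0.6 5.0
   vertex 1.9 5.0 0.9
  endloop
 endfacet
 facet normal 0.112 -0.569 -0.815
  outer loop
   vertex 2.7 1.0 3.8
   vertex 1.9 5.0 0.9
   vertex 4.0 5.7 0.7
  endloop
 endfacet
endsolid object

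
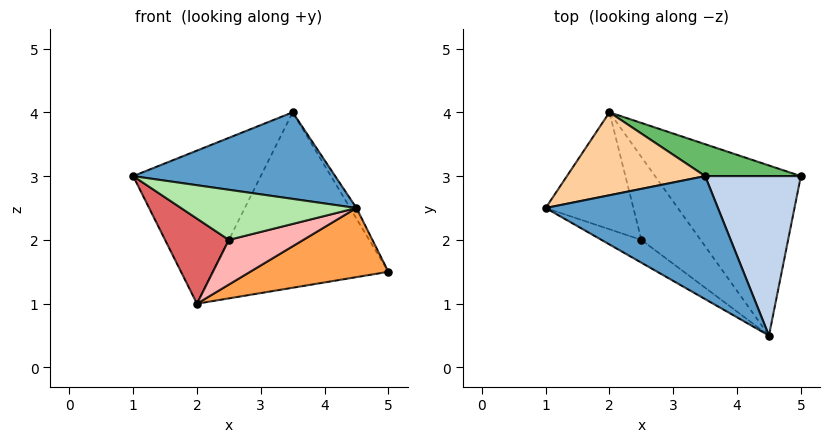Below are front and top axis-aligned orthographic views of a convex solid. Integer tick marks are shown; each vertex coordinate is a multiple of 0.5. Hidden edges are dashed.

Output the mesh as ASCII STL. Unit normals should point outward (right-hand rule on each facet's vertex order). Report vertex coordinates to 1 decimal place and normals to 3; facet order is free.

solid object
 facet normal -0.207 -0.563 0.800
  outer loop
   vertex 3.5 3.0 4.0
   vertex 1.0 2.5 3.0
   vertex 4.5 0.5 2.5
  endloop
 endfacet
 facet normal 0.857 0.034 0.514
  outer loop
   vertex 3.5 3.0 4.0
   vertex 4.5 0.5 2.5
   vertex 5.0 3.0 1.5
  endloop
 endfacet
 facet normal 0.029 -0.376 -0.926
  outer loop
   vertex 2.0 4.0 1.0
   vertex 5.0 3.0 1.5
   vertex 4.5 0.5 2.5
  endloop
 endfacet
 facet normal -0.344 0.826 0.447
  outer loop
   vertex 2.0 4.0 1.0
   vertex 1.0 2.5 3.0
   vertex 3.5 3.0 4.0
  endloop
 endfacet
 facet normal 0.286 0.943 0.171
  outer loop
   vertex 2.0 4.0 1.0
   vertex 3.5 3.0 4.0
   vertex 5.0 3.0 1.5
  endloop
 endfacet
 facet normal -0.501 -0.788 -0.358
  outer loop
   vertex 2.5 2.0 2.0
   vertex 4.5 0.5 2.5
   vertex 1.0 2.5 3.0
  endloop
 endfacet
 facet normal -0.592 -0.474 -0.652
  outer loop
   vertex 2.5 2.0 2.0
   vertex 1.0 2.5 3.0
   vertex 2.0 4.0 1.0
  endloop
 endfacet
 facet normal -0.134 -0.470 -0.873
  outer loop
   vertex 2.5 2.0 2.0
   vertex 2.0 4.0 1.0
   vertex 4.5 0.5 2.5
  endloop
 endfacet
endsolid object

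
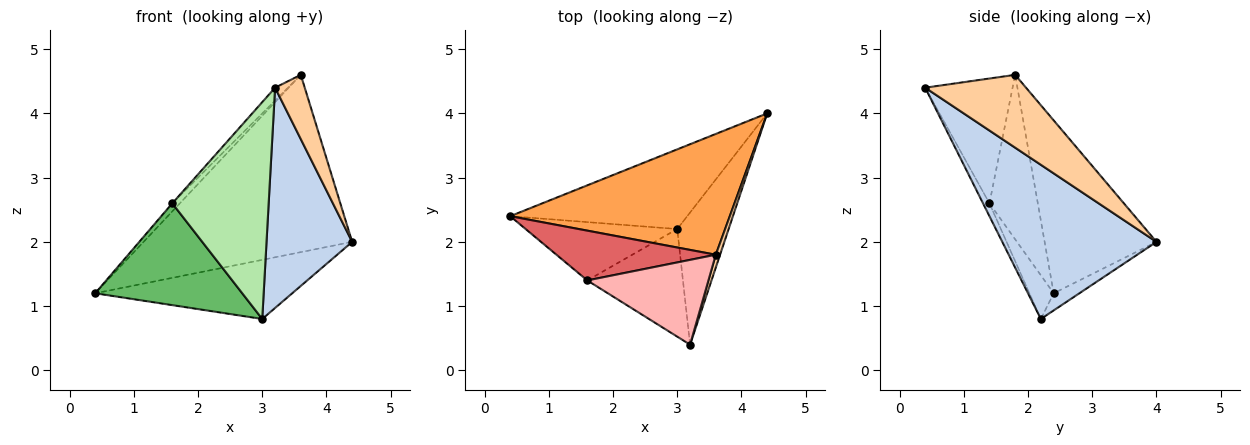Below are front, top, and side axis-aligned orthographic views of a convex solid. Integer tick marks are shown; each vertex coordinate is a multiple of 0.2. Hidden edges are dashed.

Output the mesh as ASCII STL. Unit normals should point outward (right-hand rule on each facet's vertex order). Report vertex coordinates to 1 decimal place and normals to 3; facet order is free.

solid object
 facet normal -0.077 0.594 -0.801
  outer loop
   vertex 3.0 2.2 0.8
   vertex 0.4 2.4 1.2
   vertex 4.4 4.0 2.0
  endloop
 endfacet
 facet normal 0.839 -0.466 -0.280
  outer loop
   vertex 3.0 2.2 0.8
   vertex 4.4 4.0 2.0
   vertex 3.2 0.4 4.4
  endloop
 endfacet
 facet normal -0.405 0.756 0.515
  outer loop
   vertex 3.6 1.8 4.6
   vertex 4.4 4.0 2.0
   vertex 0.4 2.4 1.2
  endloop
 endfacet
 facet normal 0.958 -0.282 0.056
  outer loop
   vertex 3.6 1.8 4.6
   vertex 3.2 0.4 4.4
   vertex 4.4 4.0 2.0
  endloop
 endfacet
 facet normal -0.142 -0.859 -0.492
  outer loop
   vertex 1.6 1.4 2.6
   vertex 0.4 2.4 1.2
   vertex 3.0 2.2 0.8
  endloop
 endfacet
 facet normal -0.060 -0.894 -0.444
  outer loop
   vertex 1.6 1.4 2.6
   vertex 3.0 2.2 0.8
   vertex 3.2 0.4 4.4
  endloop
 endfacet
 facet normal -0.714 0.112 0.691
  outer loop
   vertex 1.6 1.4 2.6
   vertex 3.6 1.8 4.6
   vertex 0.4 2.4 1.2
  endloop
 endfacet
 facet normal -0.714 0.105 0.693
  outer loop
   vertex 1.6 1.4 2.6
   vertex 3.2 0.4 4.4
   vertex 3.6 1.8 4.6
  endloop
 endfacet
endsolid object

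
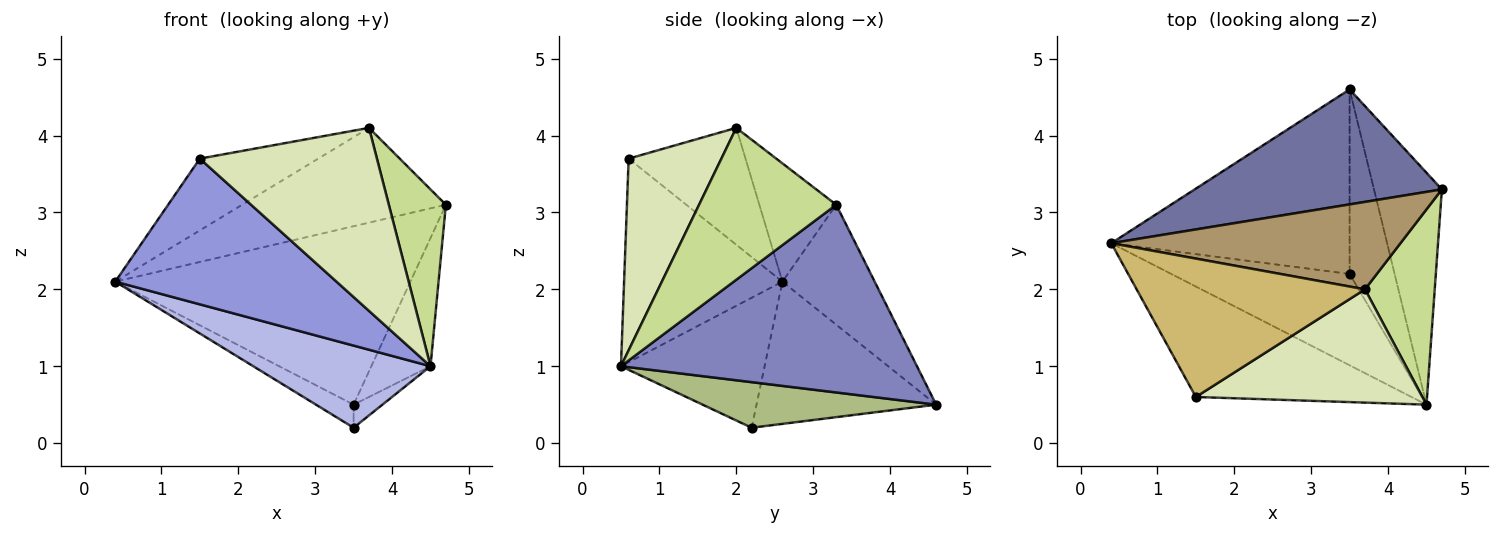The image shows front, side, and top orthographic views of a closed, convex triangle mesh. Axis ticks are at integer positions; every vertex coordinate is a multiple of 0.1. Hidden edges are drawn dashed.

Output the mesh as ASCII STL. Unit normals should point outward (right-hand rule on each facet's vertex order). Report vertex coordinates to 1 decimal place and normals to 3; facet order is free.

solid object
 facet normal -0.254 0.813 0.524
  outer loop
   vertex 3.5 4.6 0.5
   vertex 0.4 2.6 2.1
   vertex 4.7 3.3 3.1
  endloop
 endfacet
 facet normal 0.924 0.185 -0.334
  outer loop
   vertex 3.5 4.6 0.5
   vertex 4.7 3.3 3.1
   vertex 4.5 0.5 1.0
  endloop
 endfacet
 facet normal -0.495 -0.692 -0.525
  outer loop
   vertex 1.5 0.6 3.7
   vertex 0.4 2.6 2.1
   vertex 4.5 0.5 1.0
  endloop
 endfacet
 facet normal -0.477 -0.588 -0.654
  outer loop
   vertex 3.5 2.2 0.2
   vertex 4.5 0.5 1.0
   vertex 0.4 2.6 2.1
  endloop
 endfacet
 facet normal -0.510 0.107 -0.854
  outer loop
   vertex 3.5 2.2 0.2
   vertex 0.4 2.6 2.1
   vertex 3.5 4.6 0.5
  endloop
 endfacet
 facet normal 0.709 0.088 -0.700
  outer loop
   vertex 3.5 2.2 0.2
   vertex 3.5 4.6 0.5
   vertex 4.5 0.5 1.0
  endloop
 endfacet
 facet normal 0.850 -0.354 0.390
  outer loop
   vertex 3.7 2.0 4.1
   vertex 4.5 0.5 1.0
   vertex 4.7 3.3 3.1
  endloop
 endfacet
 facet normal 0.407 -0.777 0.481
  outer loop
   vertex 3.7 2.0 4.1
   vertex 1.5 0.6 3.7
   vertex 4.5 0.5 1.0
  endloop
 endfacet
 facet normal -0.267 0.708 0.653
  outer loop
   vertex 3.7 2.0 4.1
   vertex 4.7 3.3 3.1
   vertex 0.4 2.6 2.1
  endloop
 endfacet
 facet normal -0.414 0.419 0.808
  outer loop
   vertex 3.7 2.0 4.1
   vertex 0.4 2.6 2.1
   vertex 1.5 0.6 3.7
  endloop
 endfacet
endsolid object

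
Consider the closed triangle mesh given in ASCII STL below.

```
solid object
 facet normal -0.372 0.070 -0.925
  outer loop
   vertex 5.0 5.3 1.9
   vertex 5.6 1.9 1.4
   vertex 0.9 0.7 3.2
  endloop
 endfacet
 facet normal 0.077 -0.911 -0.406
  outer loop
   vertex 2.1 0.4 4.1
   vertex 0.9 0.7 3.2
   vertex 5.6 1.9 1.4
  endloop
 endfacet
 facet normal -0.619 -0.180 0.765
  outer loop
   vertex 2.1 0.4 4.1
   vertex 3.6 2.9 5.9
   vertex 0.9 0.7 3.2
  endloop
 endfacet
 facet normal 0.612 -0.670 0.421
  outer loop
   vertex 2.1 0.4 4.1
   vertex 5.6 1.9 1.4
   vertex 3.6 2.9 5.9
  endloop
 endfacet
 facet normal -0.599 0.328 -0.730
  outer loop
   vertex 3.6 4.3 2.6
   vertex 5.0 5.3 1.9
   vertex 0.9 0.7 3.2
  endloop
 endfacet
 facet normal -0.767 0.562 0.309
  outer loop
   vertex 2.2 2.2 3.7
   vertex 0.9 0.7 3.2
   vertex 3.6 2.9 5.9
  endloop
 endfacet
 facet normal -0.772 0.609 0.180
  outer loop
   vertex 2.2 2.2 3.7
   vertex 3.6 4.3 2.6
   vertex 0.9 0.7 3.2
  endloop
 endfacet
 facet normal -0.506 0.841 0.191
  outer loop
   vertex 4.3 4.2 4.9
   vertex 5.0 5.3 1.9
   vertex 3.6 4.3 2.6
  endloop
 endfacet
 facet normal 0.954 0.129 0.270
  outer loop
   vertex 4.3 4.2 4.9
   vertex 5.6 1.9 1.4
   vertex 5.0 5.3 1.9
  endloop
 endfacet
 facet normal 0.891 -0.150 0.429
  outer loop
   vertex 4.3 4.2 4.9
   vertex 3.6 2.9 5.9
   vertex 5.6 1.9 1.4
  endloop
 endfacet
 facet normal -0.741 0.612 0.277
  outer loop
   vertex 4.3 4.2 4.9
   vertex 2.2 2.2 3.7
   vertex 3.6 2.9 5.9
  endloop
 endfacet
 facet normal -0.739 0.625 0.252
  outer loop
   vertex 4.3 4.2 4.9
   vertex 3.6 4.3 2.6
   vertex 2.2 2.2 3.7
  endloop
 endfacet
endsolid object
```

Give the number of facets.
12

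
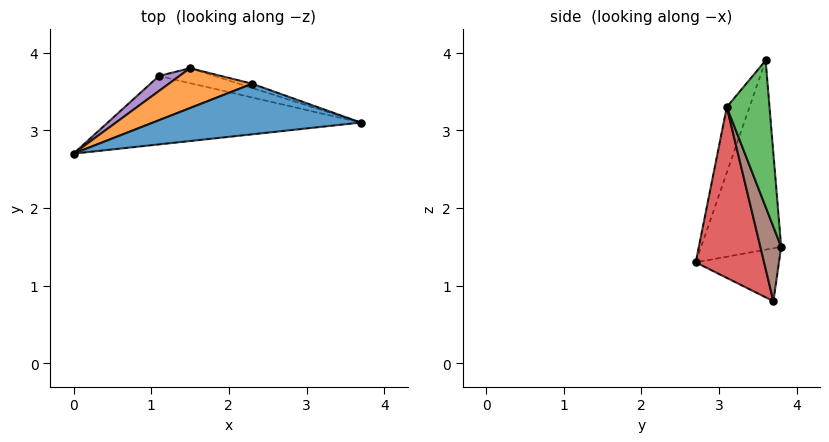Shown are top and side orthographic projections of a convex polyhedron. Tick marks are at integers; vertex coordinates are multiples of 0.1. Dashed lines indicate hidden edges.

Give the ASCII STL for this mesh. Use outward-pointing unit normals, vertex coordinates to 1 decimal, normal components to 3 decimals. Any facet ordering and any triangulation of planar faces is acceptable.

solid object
 facet normal -0.135 -0.893 0.429
  outer loop
   vertex 2.3 3.6 3.9
   vertex 0.0 2.7 1.3
   vertex 3.7 3.1 3.3
  endloop
 endfacet
 facet normal -0.593 0.761 0.261
  outer loop
   vertex 2.3 3.6 3.9
   vertex 1.5 3.8 1.5
   vertex 0.0 2.7 1.3
  endloop
 endfacet
 facet normal 0.325 0.945 -0.030
  outer loop
   vertex 2.3 3.6 3.9
   vertex 3.7 3.1 3.3
   vertex 1.5 3.8 1.5
  endloop
 endfacet
 facet normal 0.390 -0.717 -0.577
  outer loop
   vertex 1.1 3.7 0.8
   vertex 3.7 3.1 3.3
   vertex 0.0 2.7 1.3
  endloop
 endfacet
 facet normal -0.595 0.770 0.230
  outer loop
   vertex 1.1 3.7 0.8
   vertex 0.0 2.7 1.3
   vertex 1.5 3.8 1.5
  endloop
 endfacet
 facet normal 0.572 0.700 -0.427
  outer loop
   vertex 1.1 3.7 0.8
   vertex 1.5 3.8 1.5
   vertex 3.7 3.1 3.3
  endloop
 endfacet
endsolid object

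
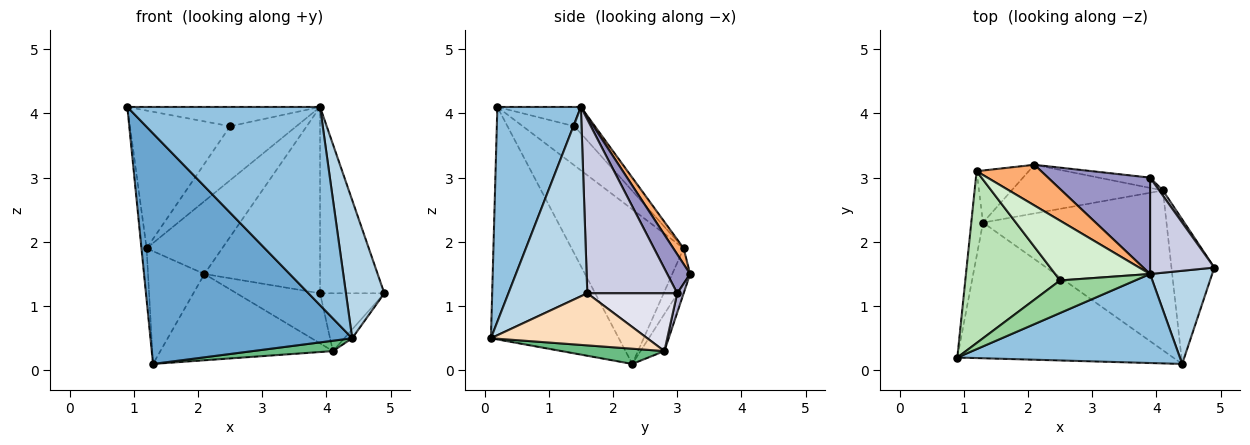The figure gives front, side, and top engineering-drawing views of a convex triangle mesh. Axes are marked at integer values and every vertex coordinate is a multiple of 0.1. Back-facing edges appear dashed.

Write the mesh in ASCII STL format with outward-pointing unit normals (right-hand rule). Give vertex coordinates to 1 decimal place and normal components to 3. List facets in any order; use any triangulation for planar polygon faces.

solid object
 facet normal -0.479 -0.756 -0.445
  outer loop
   vertex 4.4 0.1 0.5
   vertex 0.9 0.2 4.1
   vertex 1.3 2.3 0.1
  endloop
 endfacet
 facet normal 0.368 -0.848 0.381
  outer loop
   vertex 4.4 0.1 0.5
   vertex 3.9 1.5 4.1
   vertex 0.9 0.2 4.1
  endloop
 endfacet
 facet normal 0.863 -0.420 0.283
  outer loop
   vertex 4.4 0.1 0.5
   vertex 4.9 1.6 1.2
   vertex 3.9 1.5 4.1
  endloop
 endfacet
 facet normal -0.996 0.046 -0.076
  outer loop
   vertex 1.2 3.1 1.9
   vertex 1.3 2.3 0.1
   vertex 0.9 0.2 4.1
  endloop
 endfacet
 facet normal -0.276 0.873 -0.403
  outer loop
   vertex 1.2 3.1 1.9
   vertex 2.1 3.2 1.5
   vertex 1.3 2.3 0.1
  endloop
 endfacet
 facet normal 0.119 0.867 0.484
  outer loop
   vertex 1.2 3.1 1.9
   vertex 3.9 1.5 4.1
   vertex 2.1 3.2 1.5
  endloop
 endfacet
 facet normal -0.120 0.865 -0.488
  outer loop
   vertex 4.1 2.8 0.3
   vertex 1.3 2.3 0.1
   vertex 2.1 3.2 1.5
  endloop
 endfacet
 facet normal 0.772 0.039 -0.634
  outer loop
   vertex 4.1 2.8 0.3
   vertex 4.9 1.6 1.2
   vertex 4.4 0.1 0.5
  endloop
 endfacet
 facet normal 0.083 -0.064 -0.994
  outer loop
   vertex 4.1 2.8 0.3
   vertex 4.4 0.1 0.5
   vertex 1.3 2.3 0.1
  endloop
 endfacet
 facet normal -0.216 0.498 0.840
  outer loop
   vertex 2.5 1.4 3.8
   vertex 0.9 0.2 4.1
   vertex 3.9 1.5 4.1
  endloop
 endfacet
 facet normal -0.307 0.595 0.743
  outer loop
   vertex 2.5 1.4 3.8
   vertex 1.2 3.1 1.9
   vertex 0.9 0.2 4.1
  endloop
 endfacet
 facet normal -0.203 0.657 0.726
  outer loop
   vertex 2.5 1.4 3.8
   vertex 3.9 1.5 4.1
   vertex 1.2 3.1 1.9
  endloop
 endfacet
 facet normal 0.173 0.875 0.453
  outer loop
   vertex 3.9 3.0 1.2
   vertex 2.1 3.2 1.5
   vertex 3.9 1.5 4.1
  endloop
 endfacet
 facet normal 0.075 0.977 -0.200
  outer loop
   vertex 3.9 3.0 1.2
   vertex 4.1 2.8 0.3
   vertex 2.1 3.2 1.5
  endloop
 endfacet
 facet normal 0.779 0.557 0.288
  outer loop
   vertex 3.9 3.0 1.2
   vertex 3.9 1.5 4.1
   vertex 4.9 1.6 1.2
  endloop
 endfacet
 facet normal 0.813 0.580 0.052
  outer loop
   vertex 3.9 3.0 1.2
   vertex 4.9 1.6 1.2
   vertex 4.1 2.8 0.3
  endloop
 endfacet
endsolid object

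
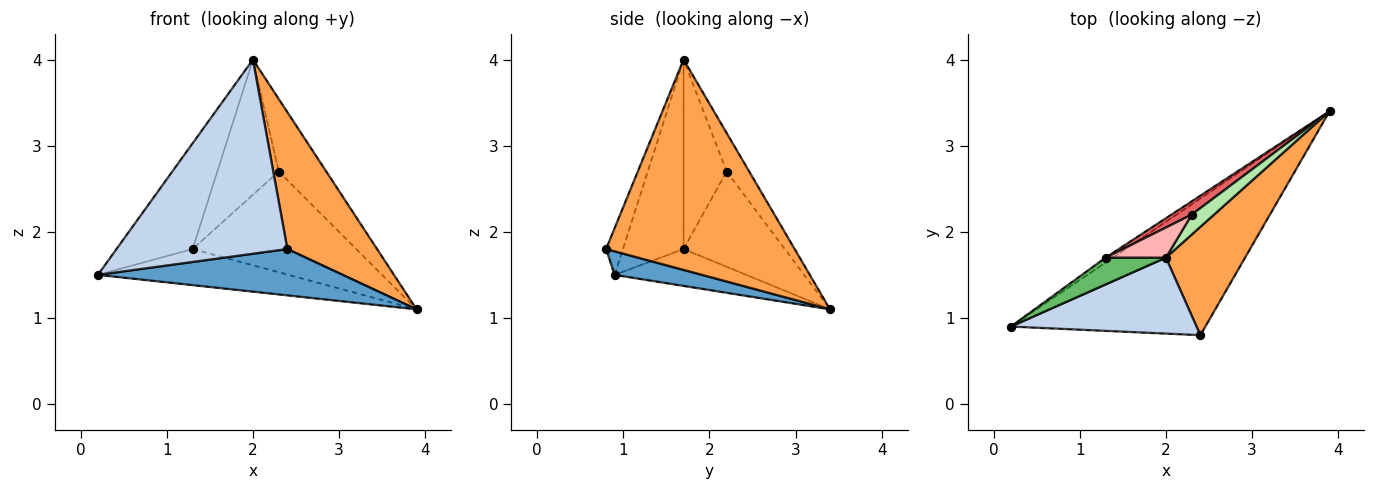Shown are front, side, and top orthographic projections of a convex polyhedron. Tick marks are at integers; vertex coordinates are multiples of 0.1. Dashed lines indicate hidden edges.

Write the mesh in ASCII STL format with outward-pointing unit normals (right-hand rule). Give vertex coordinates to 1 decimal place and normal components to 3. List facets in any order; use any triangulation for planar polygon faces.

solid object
 facet normal 0.114 -0.319 -0.941
  outer loop
   vertex 2.4 0.8 1.8
   vertex 0.2 0.9 1.5
   vertex 3.9 3.4 1.1
  endloop
 endfacet
 facet normal -0.092 -0.927 0.363
  outer loop
   vertex 2.0 1.7 4.0
   vertex 0.2 0.9 1.5
   vertex 2.4 0.8 1.8
  endloop
 endfacet
 facet normal 0.855 -0.407 0.322
  outer loop
   vertex 2.0 1.7 4.0
   vertex 2.4 0.8 1.8
   vertex 3.9 3.4 1.1
  endloop
 endfacet
 facet normal -0.565 0.818 -0.111
  outer loop
   vertex 1.3 1.7 1.8
   vertex 3.9 3.4 1.1
   vertex 0.2 0.9 1.5
  endloop
 endfacet
 facet normal -0.611 0.767 0.194
  outer loop
   vertex 1.3 1.7 1.8
   vertex 0.2 0.9 1.5
   vertex 2.0 1.7 4.0
  endloop
 endfacet
 facet normal -0.416 0.877 0.241
  outer loop
   vertex 2.3 2.2 2.7
   vertex 2.0 1.7 4.0
   vertex 3.9 3.4 1.1
  endloop
 endfacet
 facet normal -0.523 0.845 0.111
  outer loop
   vertex 2.3 2.2 2.7
   vertex 3.9 3.4 1.1
   vertex 1.3 1.7 1.8
  endloop
 endfacet
 facet normal -0.564 0.806 0.180
  outer loop
   vertex 2.3 2.2 2.7
   vertex 1.3 1.7 1.8
   vertex 2.0 1.7 4.0
  endloop
 endfacet
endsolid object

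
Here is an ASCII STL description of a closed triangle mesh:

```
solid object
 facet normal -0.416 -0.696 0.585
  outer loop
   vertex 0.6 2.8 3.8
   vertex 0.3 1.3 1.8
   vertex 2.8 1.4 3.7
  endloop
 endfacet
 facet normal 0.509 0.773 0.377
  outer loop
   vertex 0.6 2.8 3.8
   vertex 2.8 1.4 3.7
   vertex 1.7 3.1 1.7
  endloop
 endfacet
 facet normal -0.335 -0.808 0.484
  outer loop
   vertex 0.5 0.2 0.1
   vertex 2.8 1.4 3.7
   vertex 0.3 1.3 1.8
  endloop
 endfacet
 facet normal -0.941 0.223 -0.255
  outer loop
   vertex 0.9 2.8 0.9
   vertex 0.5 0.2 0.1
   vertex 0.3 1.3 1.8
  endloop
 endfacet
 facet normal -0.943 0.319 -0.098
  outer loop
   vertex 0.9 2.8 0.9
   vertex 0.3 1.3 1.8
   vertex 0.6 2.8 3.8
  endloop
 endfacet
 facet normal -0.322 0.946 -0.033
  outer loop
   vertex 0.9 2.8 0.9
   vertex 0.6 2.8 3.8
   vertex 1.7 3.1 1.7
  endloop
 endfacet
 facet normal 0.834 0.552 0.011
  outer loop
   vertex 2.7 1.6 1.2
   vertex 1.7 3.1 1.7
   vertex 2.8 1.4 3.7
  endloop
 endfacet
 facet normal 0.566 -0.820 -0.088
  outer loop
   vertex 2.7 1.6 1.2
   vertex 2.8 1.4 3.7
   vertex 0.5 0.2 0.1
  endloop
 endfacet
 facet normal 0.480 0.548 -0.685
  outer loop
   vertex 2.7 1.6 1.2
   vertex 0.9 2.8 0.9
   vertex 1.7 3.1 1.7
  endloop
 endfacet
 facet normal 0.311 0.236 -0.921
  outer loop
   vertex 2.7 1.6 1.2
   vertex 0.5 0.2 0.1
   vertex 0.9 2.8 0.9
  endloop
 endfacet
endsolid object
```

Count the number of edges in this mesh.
15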